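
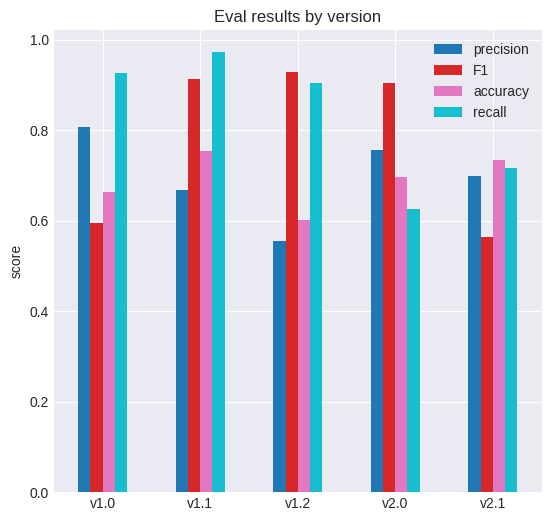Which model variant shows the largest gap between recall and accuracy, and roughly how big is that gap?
v1.2, ≈ 0.3

v1.2: recall ≈ 0.9, accuracy ≈ 0.6 → gap ≈ 0.3. Next-largest (v1.0) is only ≈ 0.2.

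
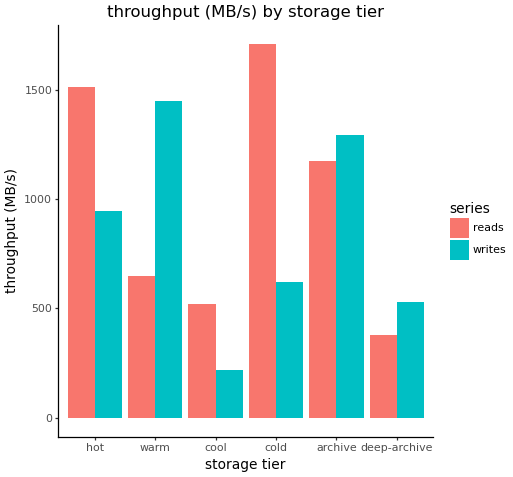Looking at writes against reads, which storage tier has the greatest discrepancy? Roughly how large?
cold: writes ≈ 600, reads ≈ 1800 → gap ≈ 1200. Next-largest (warm) is only ≈ 800.

cold, ≈ 1200 MB/s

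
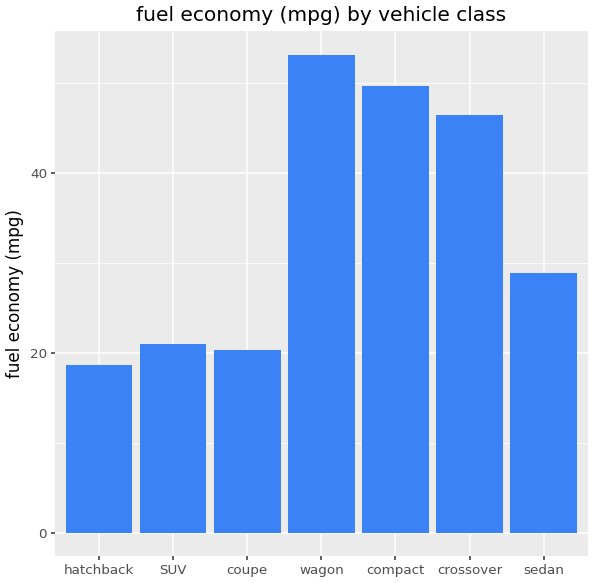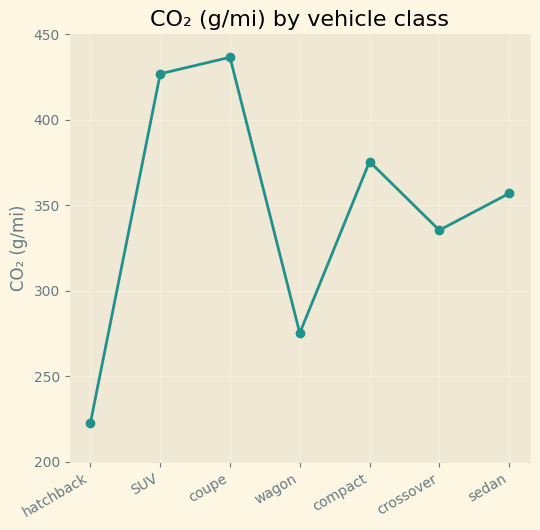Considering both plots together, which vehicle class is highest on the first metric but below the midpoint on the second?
wagon

Chart 2 median CO₂ (g/mi) ≈ 350; below-median vehicle classes: hatchback, wagon, crossover. Among those, wagon has the highest fuel economy (mpg) (≈ 55).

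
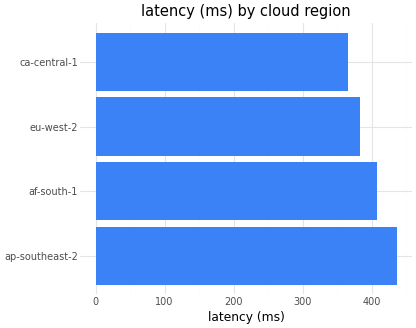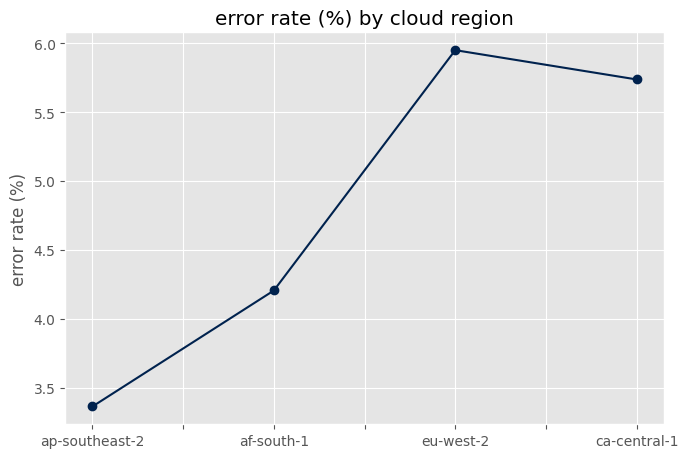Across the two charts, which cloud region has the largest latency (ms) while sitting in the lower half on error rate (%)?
Chart 2 median error rate (%) ≈ 5; below-median cloud regions: ap-southeast-2, af-south-1. Among those, ap-southeast-2 has the highest latency (ms) (≈ 450).

ap-southeast-2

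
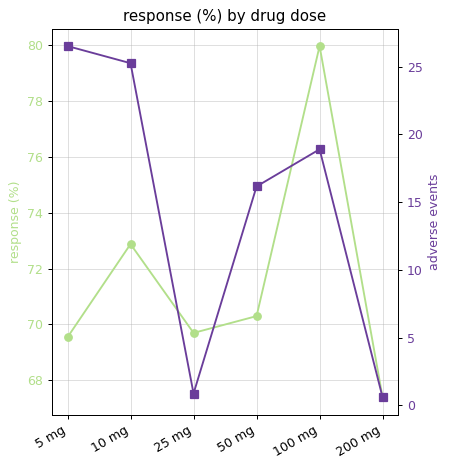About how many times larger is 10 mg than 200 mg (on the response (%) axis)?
10 mg ≈ 72, 200 mg ≈ 68; 72/68 ≈ 1.06.

≈ 1.06×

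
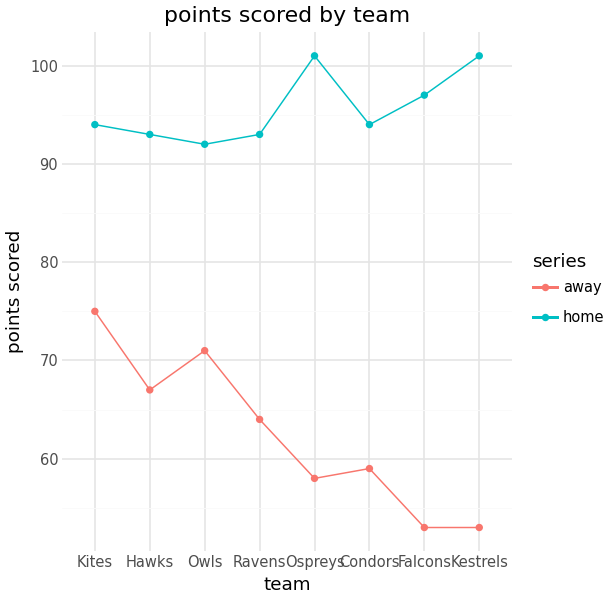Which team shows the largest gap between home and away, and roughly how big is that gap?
Kestrels: home ≈ 100, away ≈ 55 → gap ≈ 45. Next-largest (Falcons) is only ≈ 40.

Kestrels, ≈ 45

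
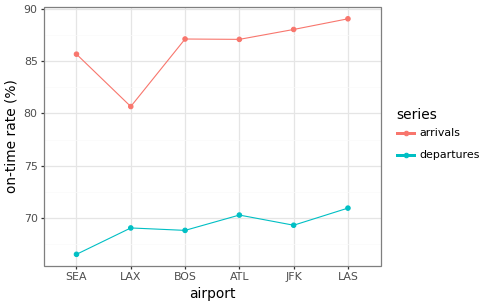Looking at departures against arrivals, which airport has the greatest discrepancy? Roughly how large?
SEA: departures ≈ 66, arrivals ≈ 86 → gap ≈ 20. Next-largest (JFK) is only ≈ 18.

SEA, ≈ 20 %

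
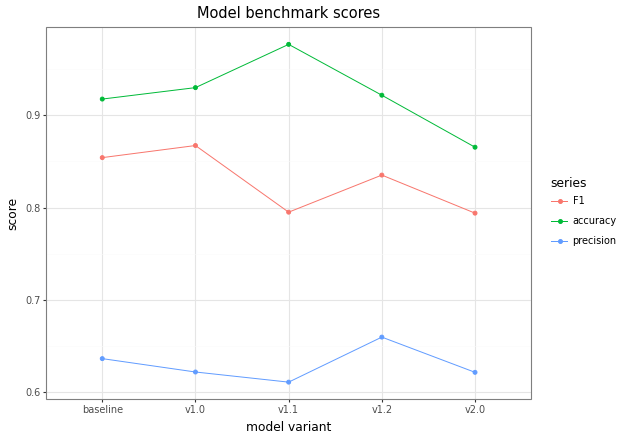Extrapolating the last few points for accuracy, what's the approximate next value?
Last three: 1.00, 0.90, 0.85 → slope ≈ -0.075/step → next ≈ 0.775.

≈ 0.775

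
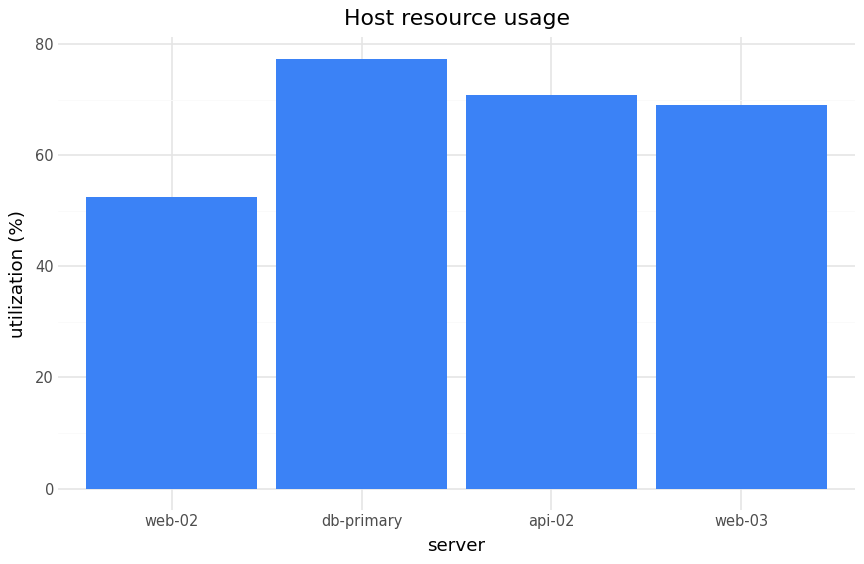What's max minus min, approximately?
≈ 30

Max db-primary ≈ 80, min web-02 ≈ 50; range ≈ 30.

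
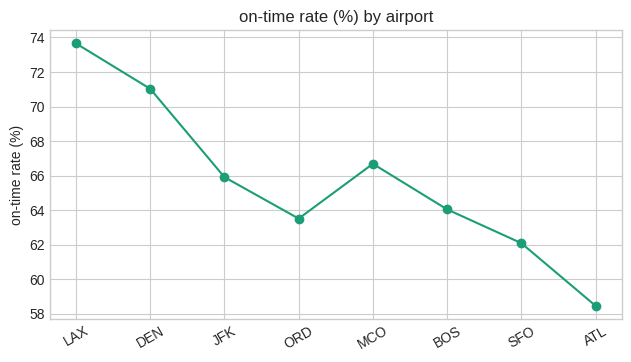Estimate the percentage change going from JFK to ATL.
≈ -12.1%

JFK ≈ 66, ATL ≈ 58; (58 − 66) / 66 ≈ -12.1%.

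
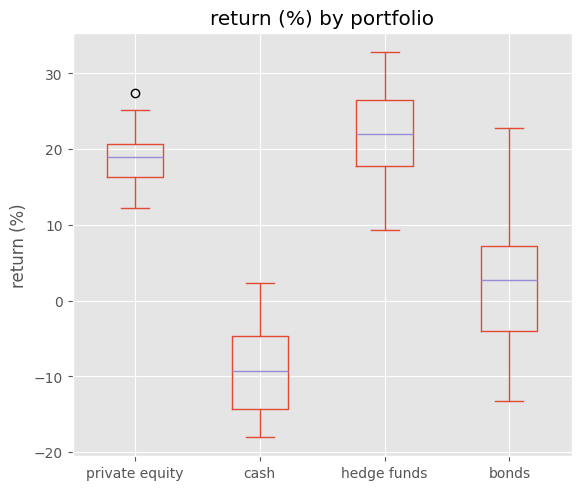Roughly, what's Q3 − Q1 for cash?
≈ 10

Q3 ≈ -5, Q1 ≈ -15; IQR ≈ 10.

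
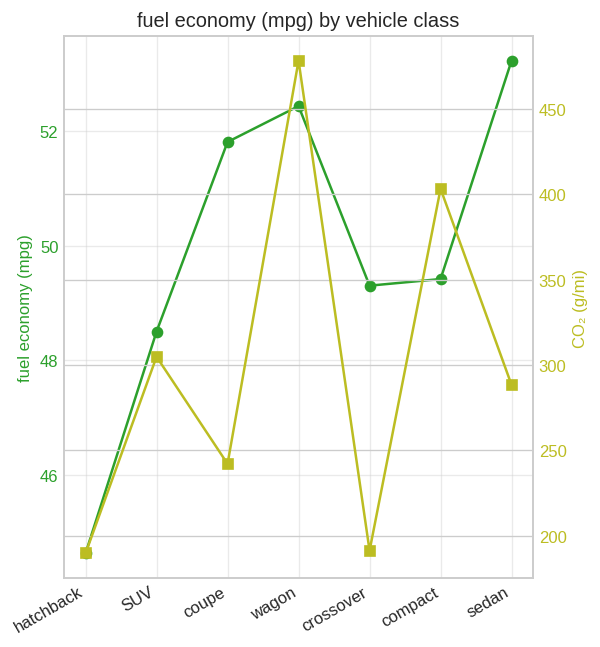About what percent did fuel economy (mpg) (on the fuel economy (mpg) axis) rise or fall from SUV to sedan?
SUV ≈ 49, sedan ≈ 53; (53 − 49) / 49 ≈ +8.2%.

≈ +8.2%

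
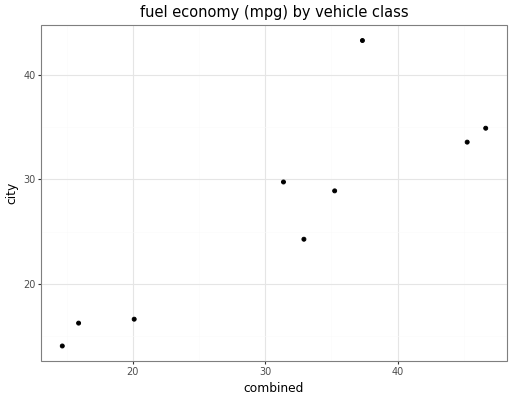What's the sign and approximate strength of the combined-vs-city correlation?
Points are positively correlated; strong (|r| ≈ 0.9).

positive, strong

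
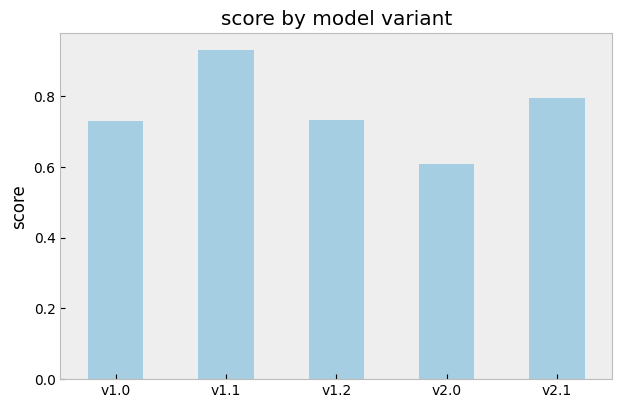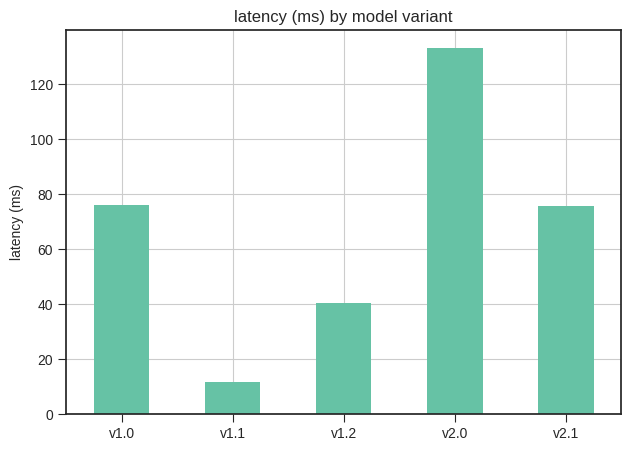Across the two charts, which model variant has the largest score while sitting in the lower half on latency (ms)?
Chart 2 median latency (ms) ≈ 80; below-median model variants: v1.1, v1.2. Among those, v1.1 has the highest score (≈ 0.9).

v1.1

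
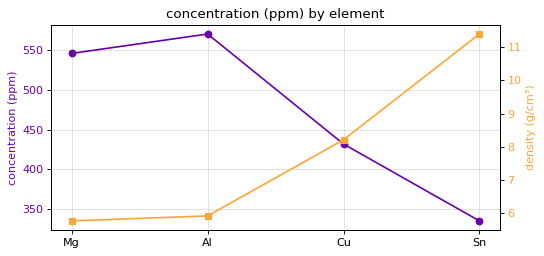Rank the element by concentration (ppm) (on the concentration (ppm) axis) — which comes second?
Top 3 (on the concentration (ppm) axis): Al ≈ 580, Mg ≈ 540, Cu ≈ 440.

Mg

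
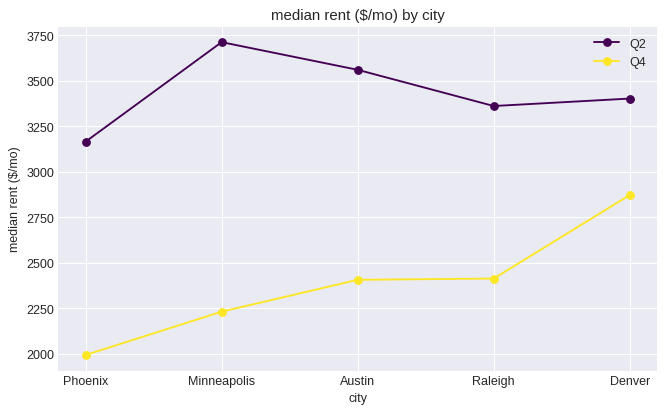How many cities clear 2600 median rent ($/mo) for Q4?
1

Above 2600: Denver.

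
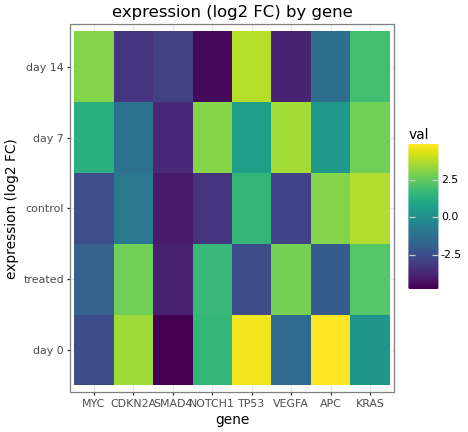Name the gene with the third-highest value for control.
Top 4 for control: KRAS ≈ 4, APC ≈ 3, TP53 ≈ 2, CDKN2A ≈ -1.

TP53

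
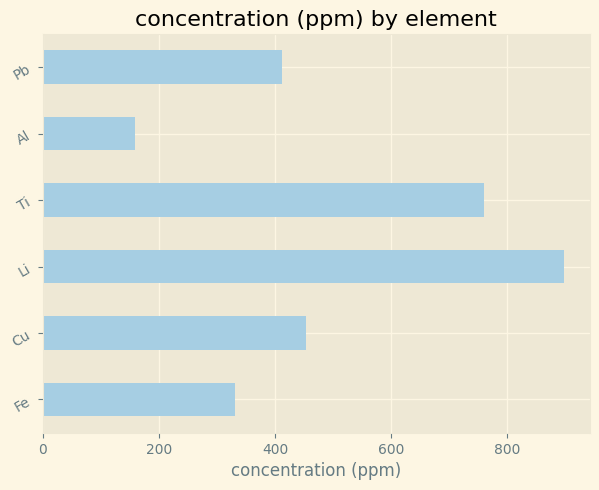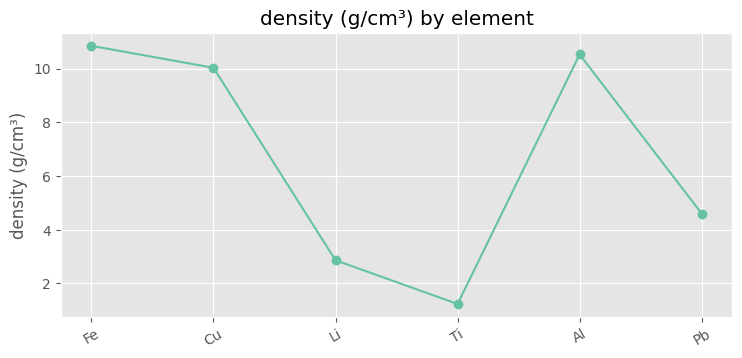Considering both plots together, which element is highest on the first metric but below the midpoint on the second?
Li

Chart 2 median density (g/cm³) ≈ 7; below-median elements: Li, Ti, Pb. Among those, Li has the highest concentration (ppm) (≈ 900).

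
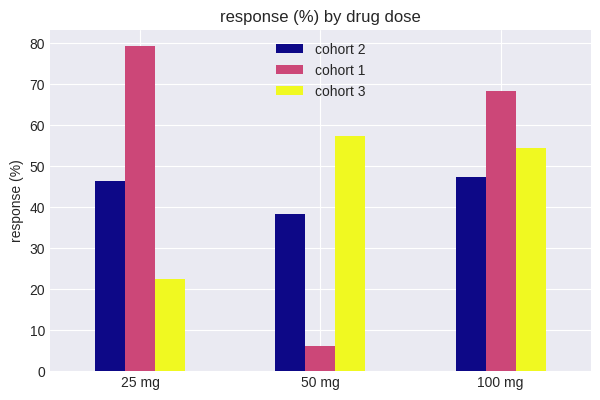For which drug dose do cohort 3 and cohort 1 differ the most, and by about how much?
25 mg, ≈ 60 %

25 mg: cohort 3 ≈ 20, cohort 1 ≈ 80 → gap ≈ 60. Next-largest (50 mg) is only ≈ 50.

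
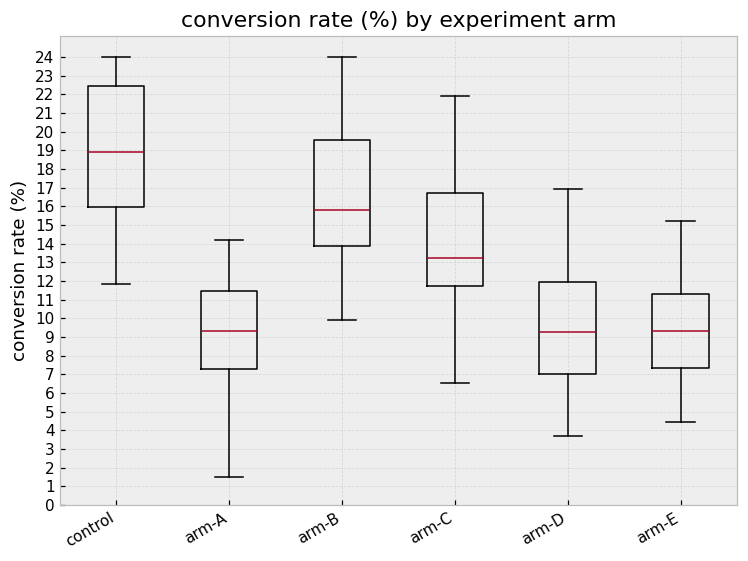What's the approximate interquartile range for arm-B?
Q3 ≈ 20, Q1 ≈ 14; IQR ≈ 6.

≈ 6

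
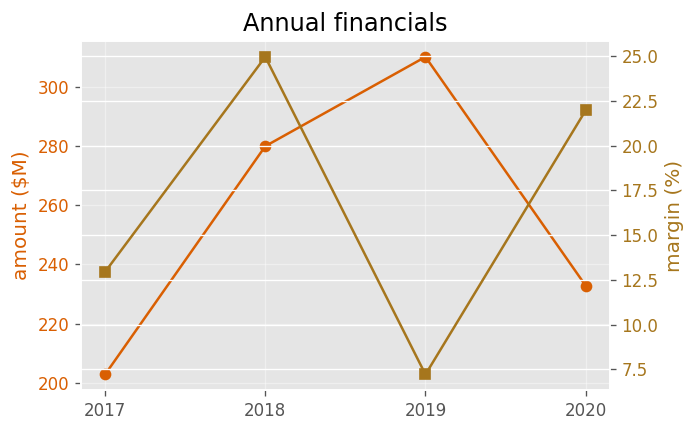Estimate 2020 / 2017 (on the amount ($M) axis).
≈ 1.15×

2020 ≈ 230, 2017 ≈ 200; 230/200 ≈ 1.15.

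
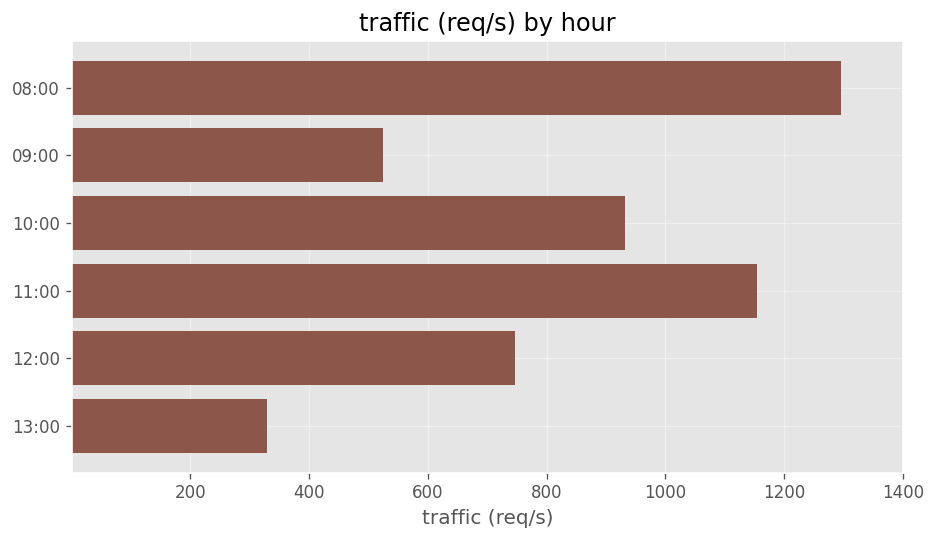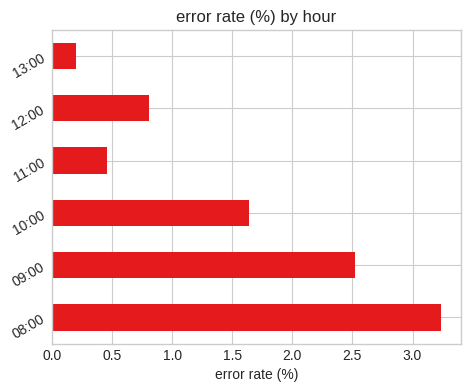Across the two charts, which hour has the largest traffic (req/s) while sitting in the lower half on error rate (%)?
Chart 2 median error rate (%) ≈ 1; below-median hours: 11:00, 12:00, 13:00. Among those, 11:00 has the highest traffic (req/s) (≈ 1200).

11:00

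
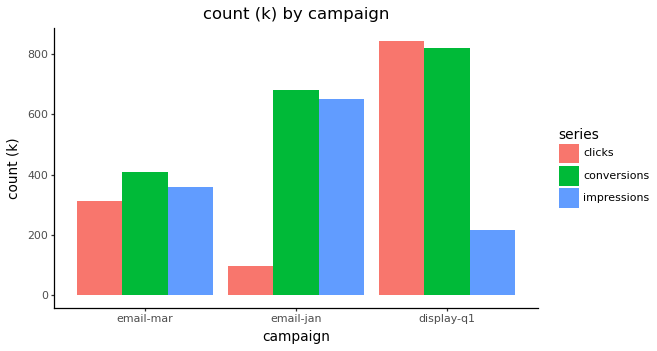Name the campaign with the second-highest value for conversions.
Top 3 for conversions: display-q1 ≈ 800, email-jan ≈ 700, email-mar ≈ 400.

email-jan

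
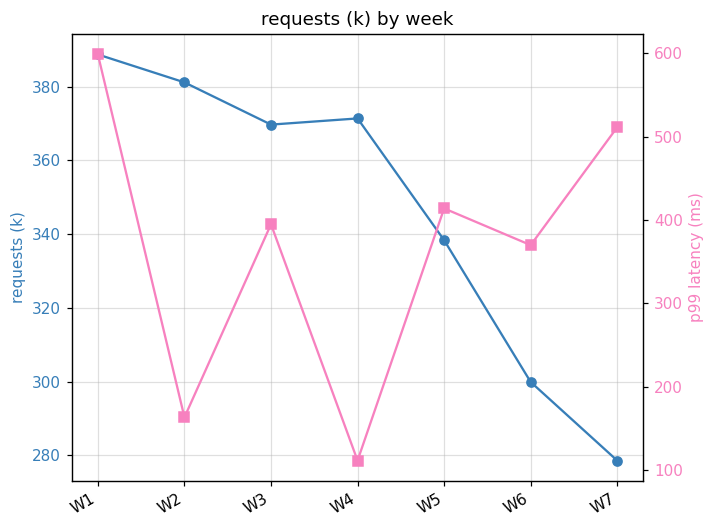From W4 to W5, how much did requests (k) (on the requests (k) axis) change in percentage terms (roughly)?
≈ -8.1%

W4 ≈ 370, W5 ≈ 340; (340 − 370) / 370 ≈ -8.1%.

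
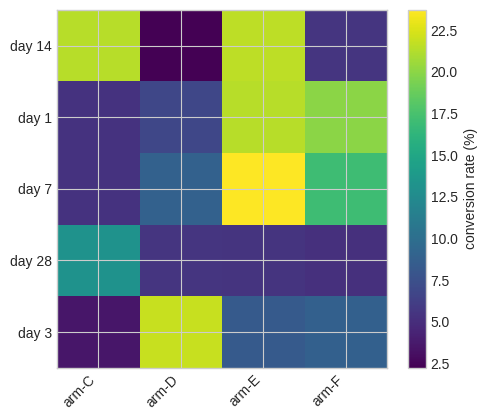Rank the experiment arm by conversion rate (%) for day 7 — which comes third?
arm-D

Top 4 for day 7: arm-E ≈ 24, arm-F ≈ 18, arm-D ≈ 8, arm-C ≈ 6.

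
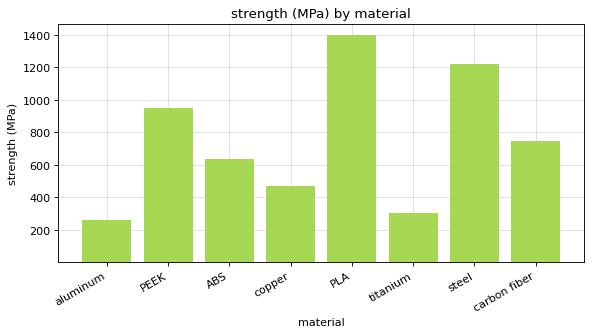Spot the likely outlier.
PLA

PLA ≈ 1400; the rest sit between ≈ 200 and ≈ 1200.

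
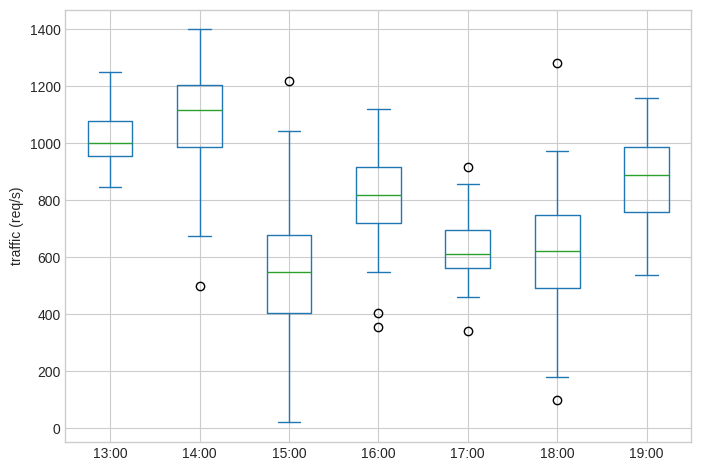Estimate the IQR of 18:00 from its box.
Q3 ≈ 750, Q1 ≈ 500; IQR ≈ 250.

≈ 250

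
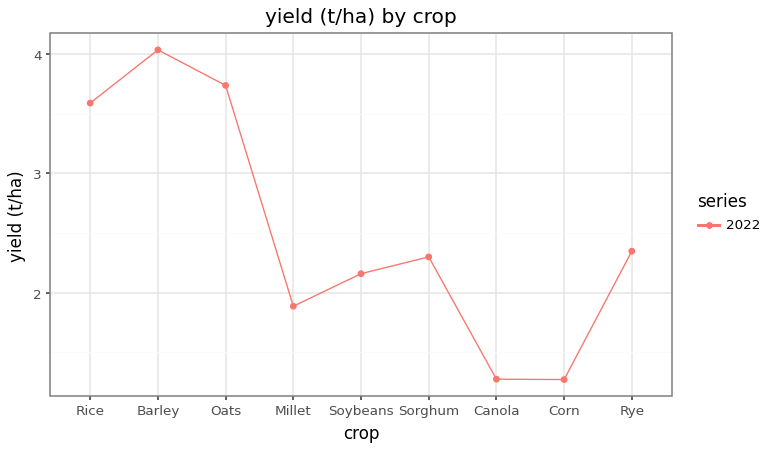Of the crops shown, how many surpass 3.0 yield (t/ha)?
3

Above 3.0: Rice, Barley, Oats.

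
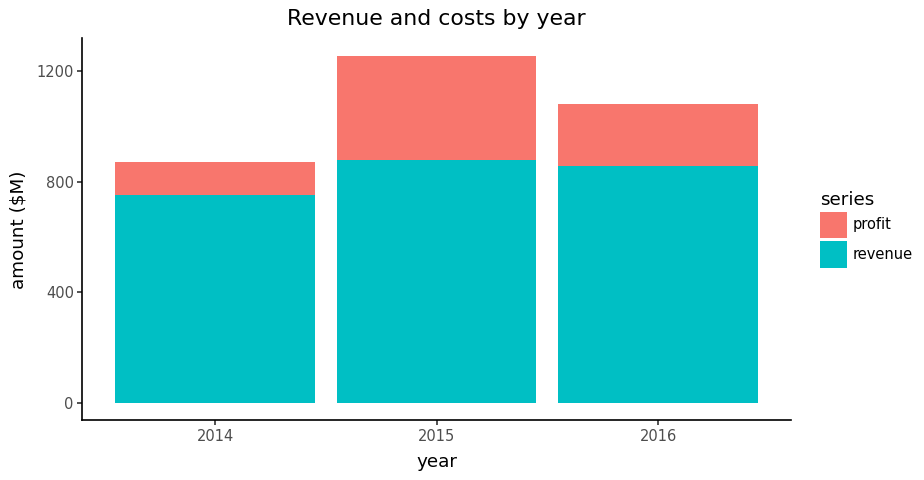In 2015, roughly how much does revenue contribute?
≈ 800

revenue top ≈ 800, bottom ≈ 0; segment ≈ 800.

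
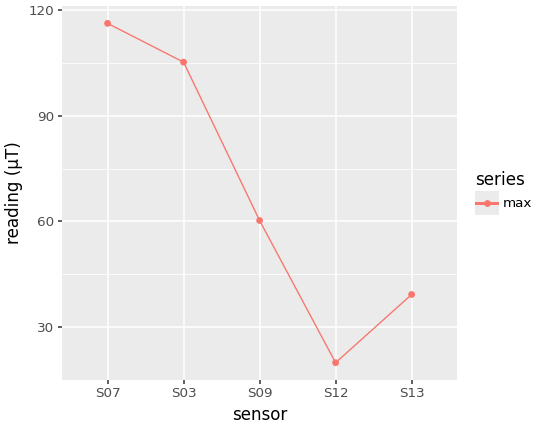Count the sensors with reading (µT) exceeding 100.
Above 100: S07, S03.

2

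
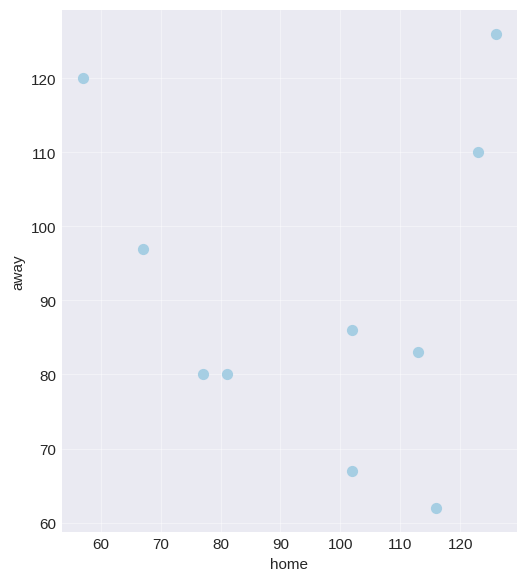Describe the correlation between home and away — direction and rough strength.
Points are roughly uncorrelated; weak (|r| ≈ 0.1).

no clear correlation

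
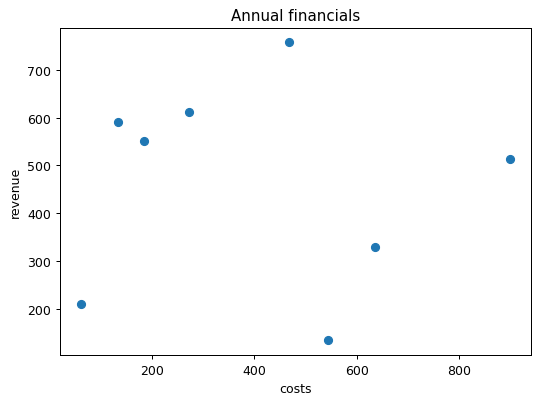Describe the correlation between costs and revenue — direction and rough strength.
no clear correlation

Points are roughly uncorrelated; weak (|r| ≈ 0.0).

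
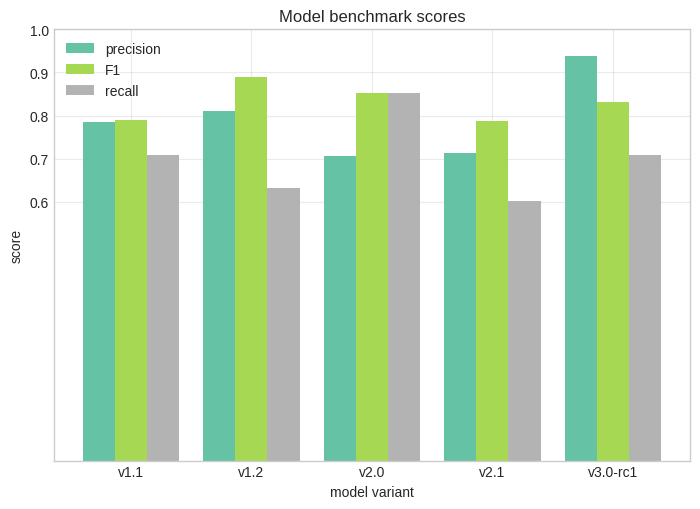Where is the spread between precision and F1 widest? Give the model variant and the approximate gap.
v2.0: precision ≈ 0.7, F1 ≈ 0.9 → gap ≈ 0.2. Next-largest (v3.0-rc1) is only ≈ 0.1.

v2.0, ≈ 0.2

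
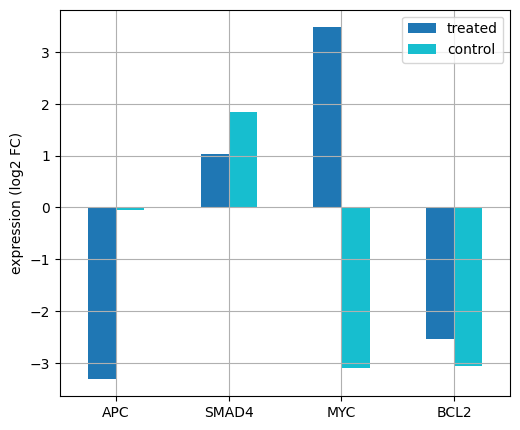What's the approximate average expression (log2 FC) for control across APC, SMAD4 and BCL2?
(0 + 2 + -3) / 3 ≈ 0.

≈ 0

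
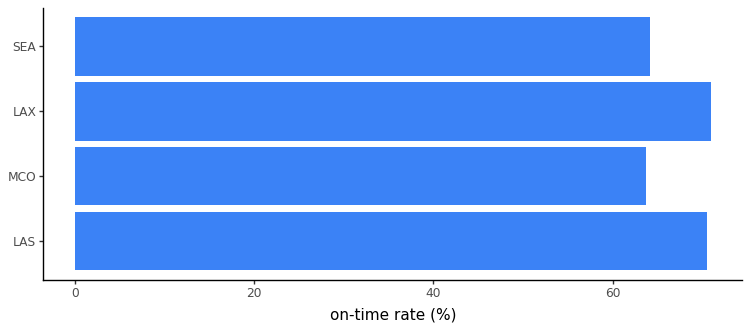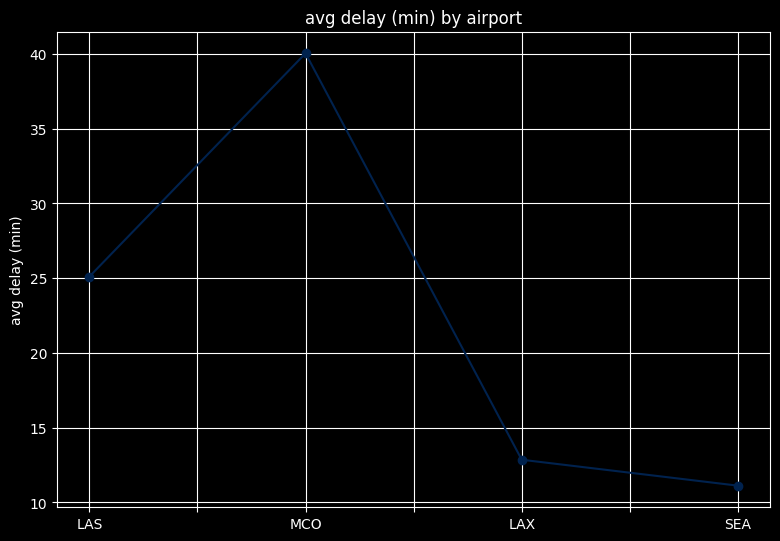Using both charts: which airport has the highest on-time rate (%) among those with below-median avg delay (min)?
Chart 2 median avg delay (min) ≈ 20; below-median airports: LAX, SEA. Among those, LAX has the highest on-time rate (%) (≈ 70).

LAX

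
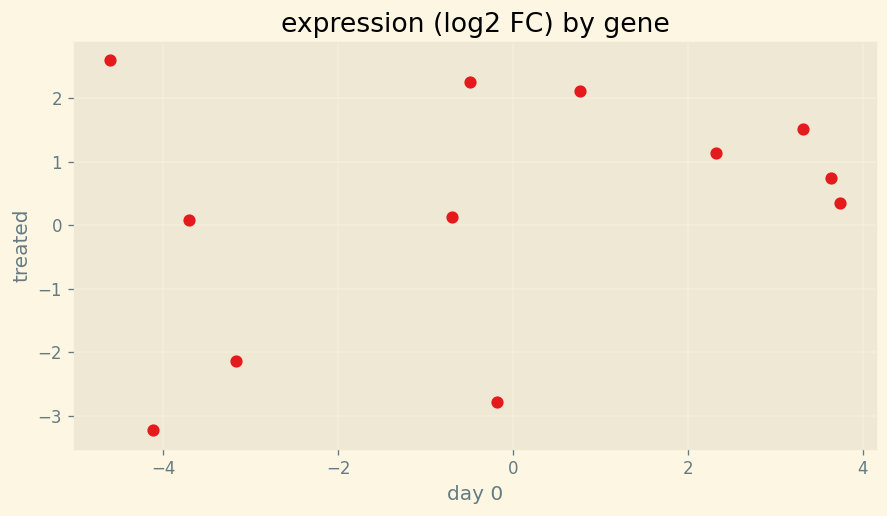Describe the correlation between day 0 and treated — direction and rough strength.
positive, weak

Points are positively correlated; weak (|r| ≈ 0.3).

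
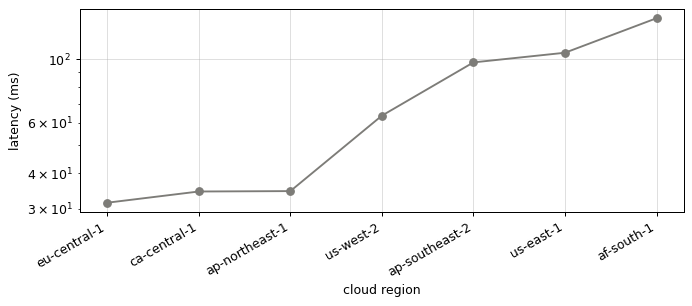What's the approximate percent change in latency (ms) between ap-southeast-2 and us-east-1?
ap-southeast-2 ≈ 100, us-east-1 ≈ 110; (110 − 100) / 100 ≈ +10%.

≈ +10%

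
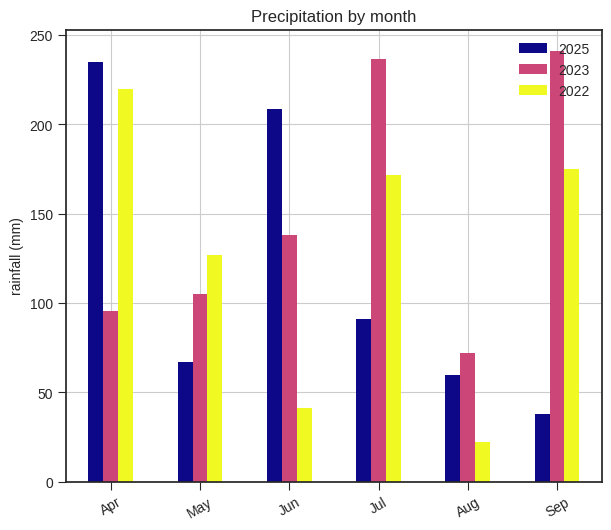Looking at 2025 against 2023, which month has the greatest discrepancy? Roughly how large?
Sep: 2025 ≈ 50, 2023 ≈ 250 → gap ≈ 200. Next-largest (Jul) is only ≈ 125.

Sep, ≈ 200 mm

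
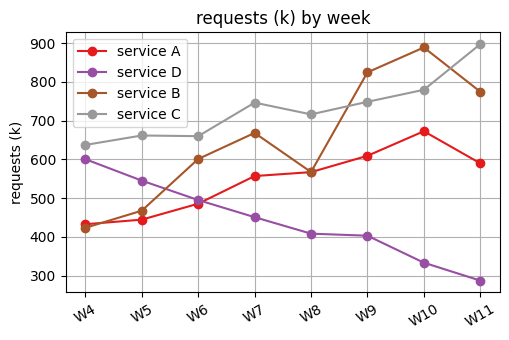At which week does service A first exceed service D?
W7

W6: service A ≈ 500 vs service D ≈ 500 (not yet); W7: service A ≈ 600 vs service D ≈ 500 (first crossover).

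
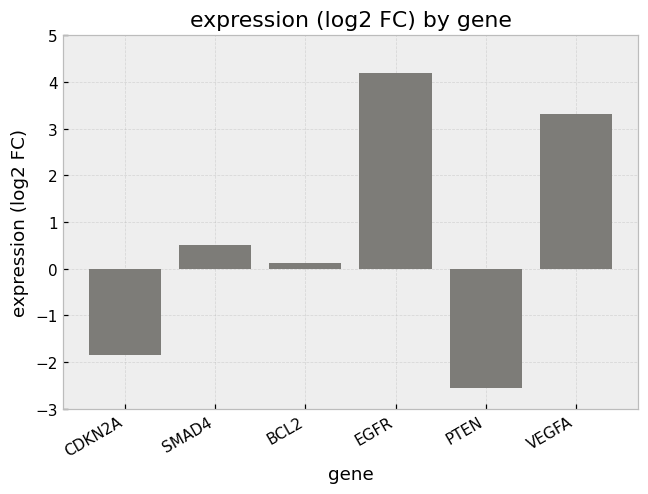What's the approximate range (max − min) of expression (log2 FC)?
≈ 7

Max EGFR ≈ 4, min PTEN ≈ -3; range ≈ 7.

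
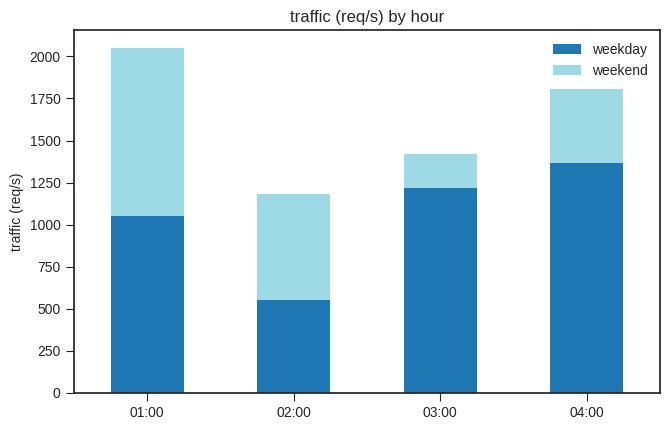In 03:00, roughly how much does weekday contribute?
≈ 1200

weekday top ≈ 1200, bottom ≈ 0; segment ≈ 1200.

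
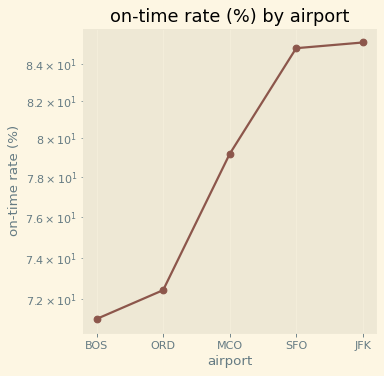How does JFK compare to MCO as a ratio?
≈ 1.07×

JFK ≈ 86, MCO ≈ 80; 86/80 ≈ 1.07.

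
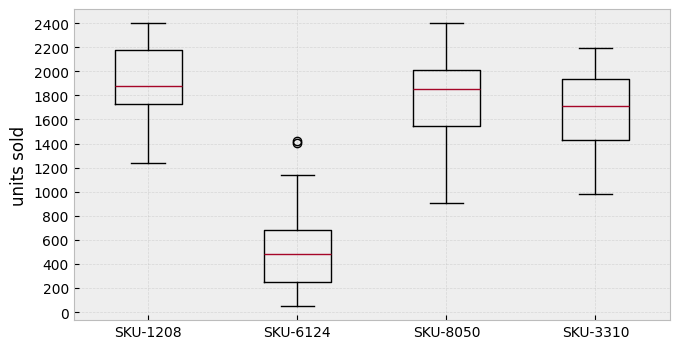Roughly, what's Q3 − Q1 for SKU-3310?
≈ 600

Q3 ≈ 2000, Q1 ≈ 1400; IQR ≈ 600.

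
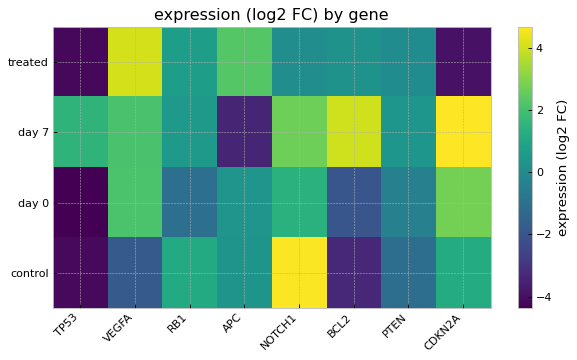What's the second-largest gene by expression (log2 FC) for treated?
APC

Top 3 for treated: VEGFA ≈ 4, APC ≈ 2, RB1 ≈ 1.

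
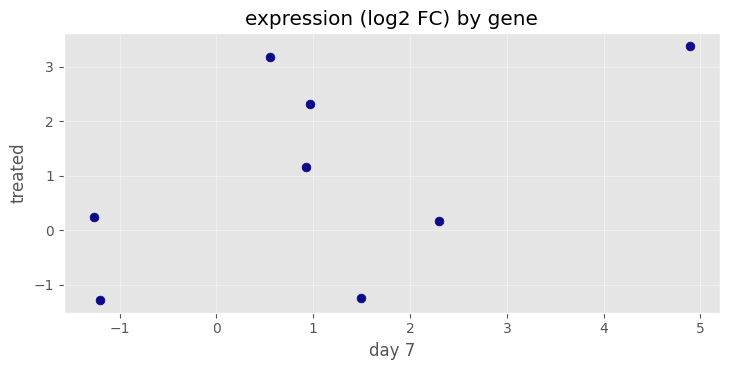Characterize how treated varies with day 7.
Points are positively correlated; moderate (|r| ≈ 0.5).

positive, moderate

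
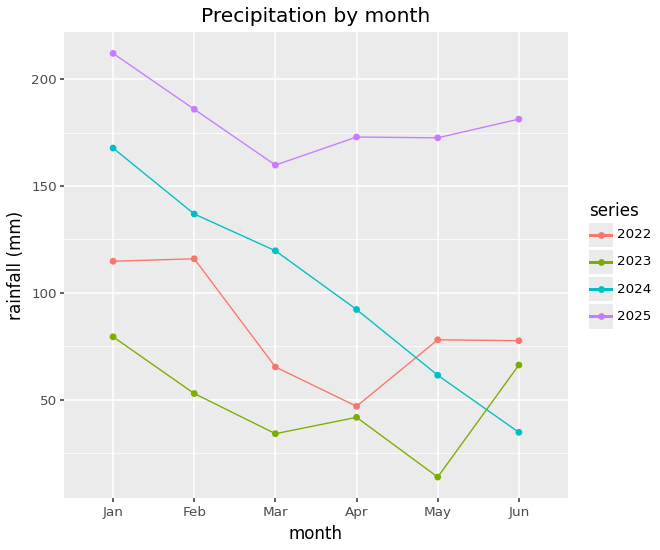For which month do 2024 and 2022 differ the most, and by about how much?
Mar, ≈ 60 mm

Mar: 2024 ≈ 120, 2022 ≈ 60 → gap ≈ 60. Next-largest (Jan) is only ≈ 40.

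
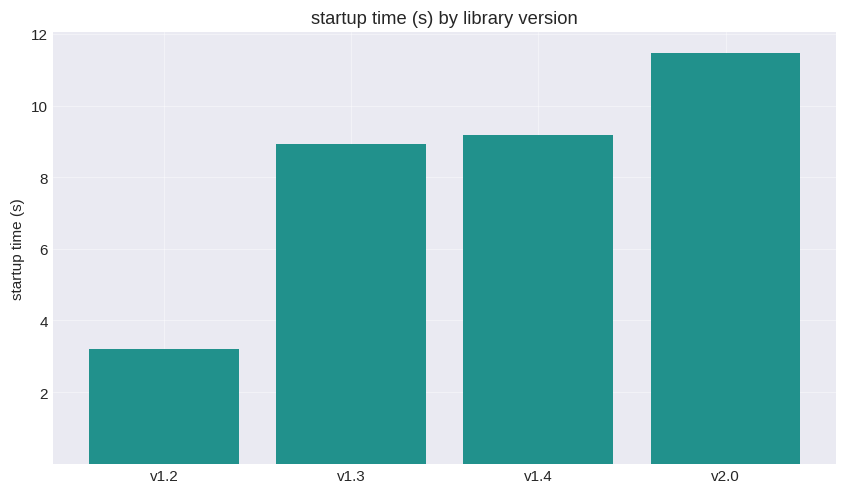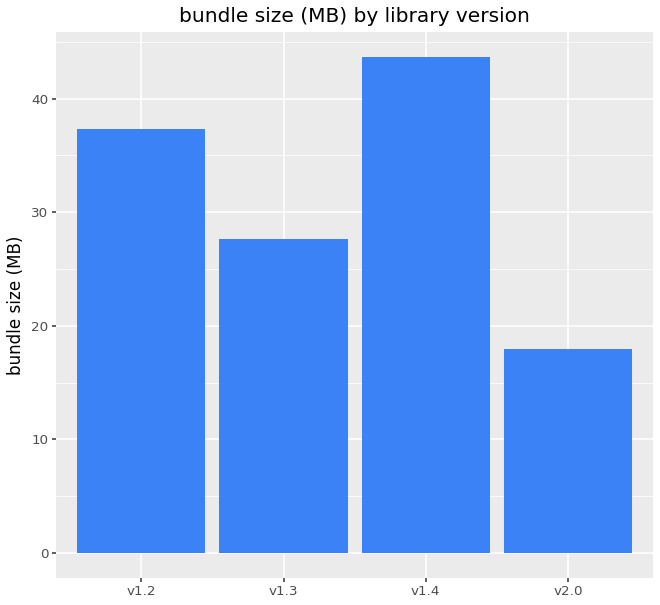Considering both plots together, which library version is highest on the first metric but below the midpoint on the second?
v2.0

Chart 2 median bundle size (MB) ≈ 30; below-median library versions: v1.3, v2.0. Among those, v2.0 has the highest startup time (s) (≈ 12).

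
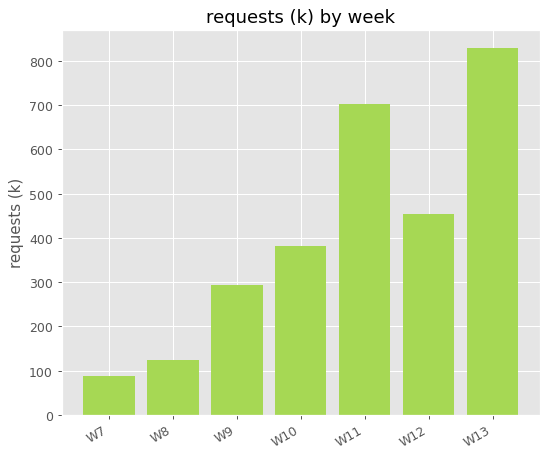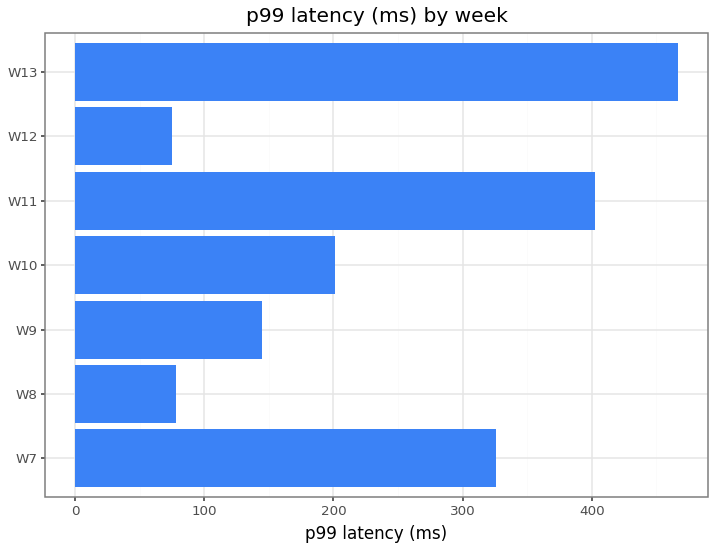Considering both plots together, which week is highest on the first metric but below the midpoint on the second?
Chart 2 median p99 latency (ms) ≈ 200; below-median weeks: W8, W9, W12. Among those, W12 has the highest requests (k) (≈ 500).

W12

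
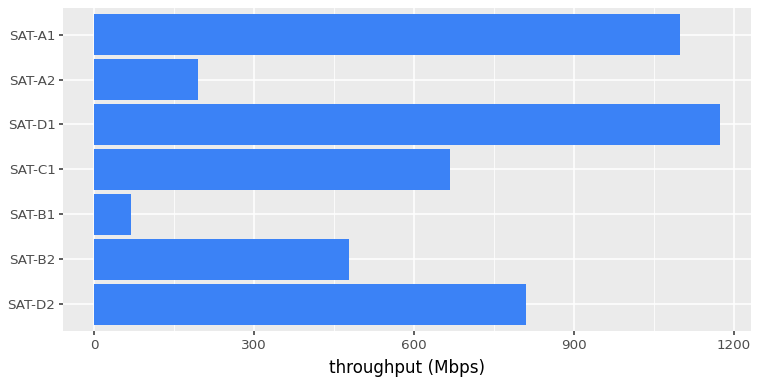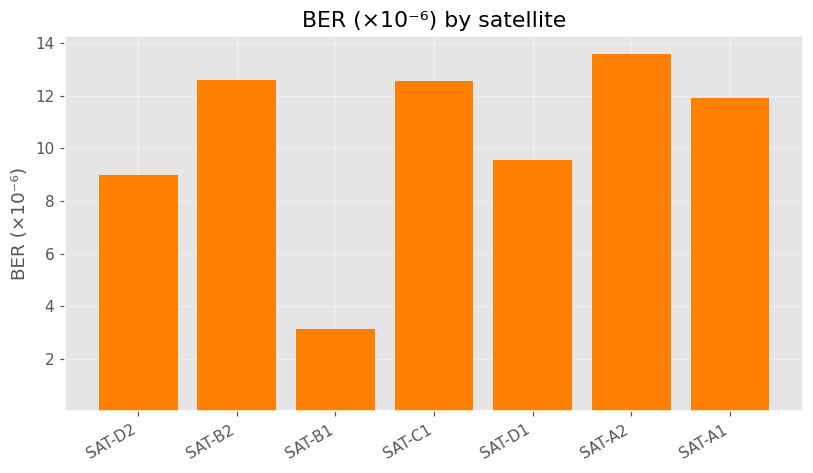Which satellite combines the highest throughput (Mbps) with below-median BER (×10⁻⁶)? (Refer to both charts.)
SAT-D1

Chart 2 median BER (×10⁻⁶) ≈ 12; below-median satellites: SAT-D2, SAT-B1, SAT-D1. Among those, SAT-D1 has the highest throughput (Mbps) (≈ 1200).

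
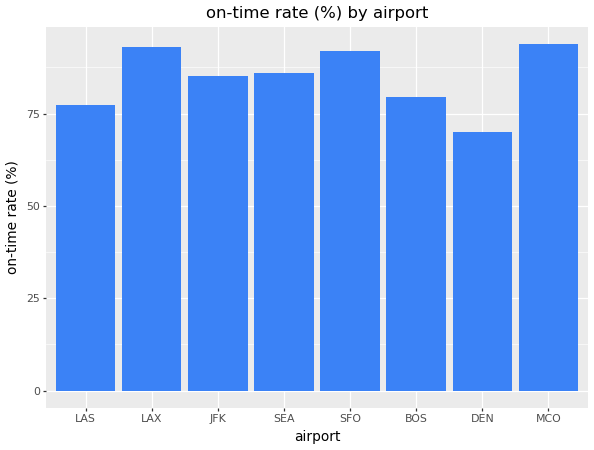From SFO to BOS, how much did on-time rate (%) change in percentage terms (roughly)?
≈ -11.1%

SFO ≈ 90, BOS ≈ 80; (80 − 90) / 90 ≈ -11.1%.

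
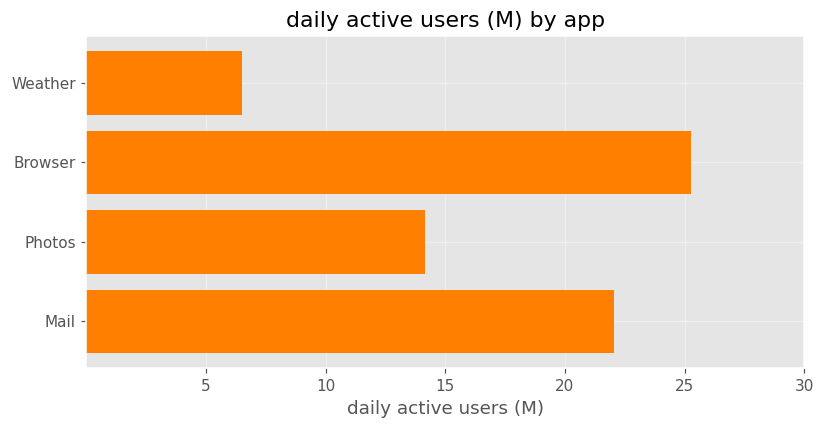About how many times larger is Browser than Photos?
Browser ≈ 25, Photos ≈ 15; 25/15 ≈ 1.67.

≈ 1.67×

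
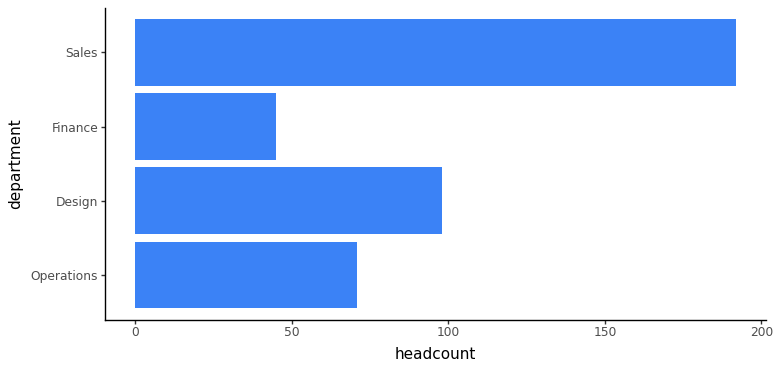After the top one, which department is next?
Design

Top 3: Sales ≈ 200, Design ≈ 100, Operations ≈ 80.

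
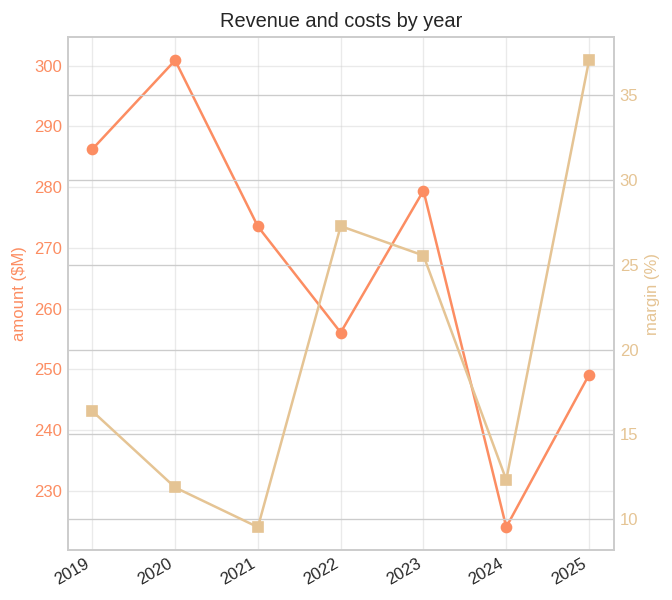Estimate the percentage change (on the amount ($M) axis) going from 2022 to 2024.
≈ -15.4%

2022 ≈ 260, 2024 ≈ 220; (220 − 260) / 260 ≈ -15.4%.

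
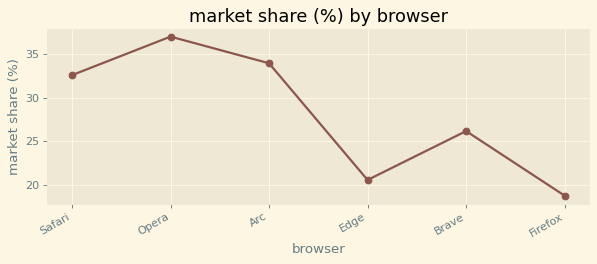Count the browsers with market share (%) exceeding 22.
Above 22: Safari, Opera, Arc, Brave.

4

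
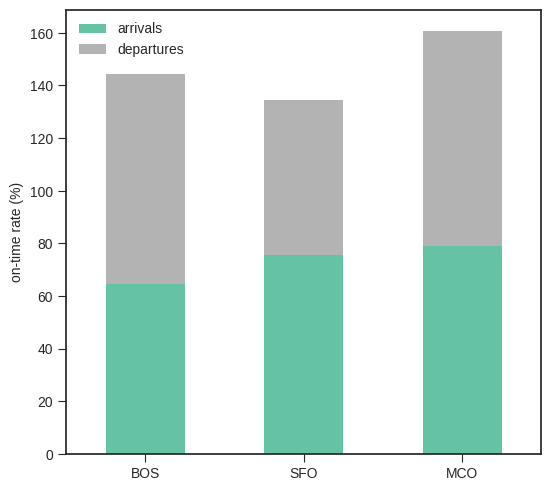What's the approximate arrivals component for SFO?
≈ 80

arrivals top ≈ 80, bottom ≈ 0; segment ≈ 80.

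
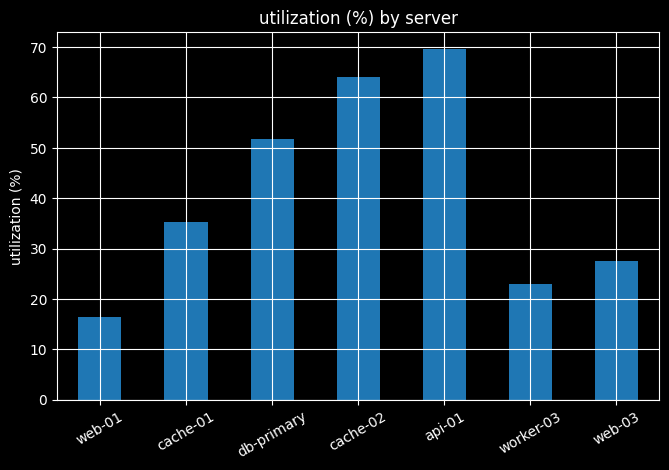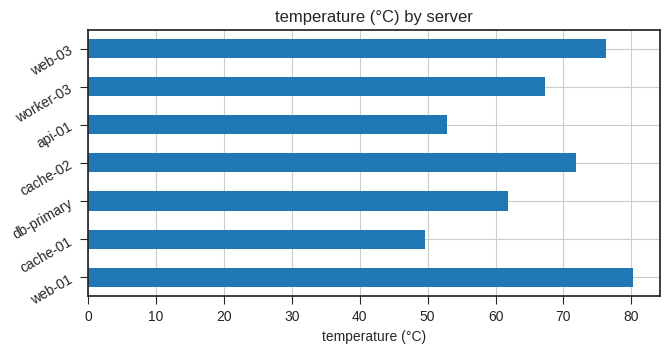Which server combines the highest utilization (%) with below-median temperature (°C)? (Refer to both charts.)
api-01

Chart 2 median temperature (°C) ≈ 70; below-median servers: cache-01, db-primary, api-01. Among those, api-01 has the highest utilization (%) (≈ 70).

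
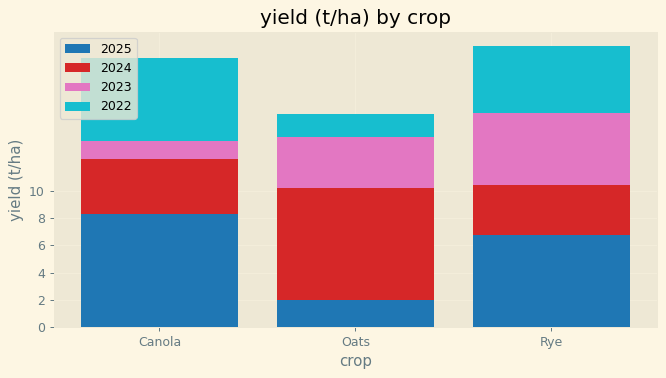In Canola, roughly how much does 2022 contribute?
≈ 6

2022 top ≈ 20, bottom ≈ 14; segment ≈ 6.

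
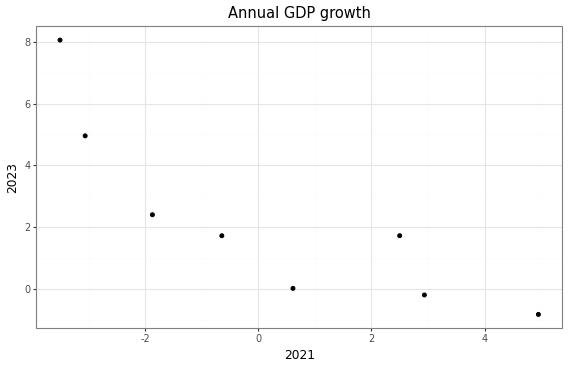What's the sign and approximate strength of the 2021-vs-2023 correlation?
Points are negatively correlated; strong (|r| ≈ 0.8).

negative, strong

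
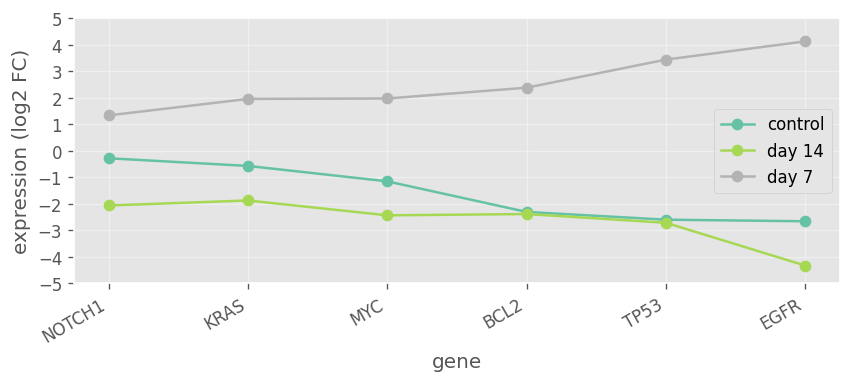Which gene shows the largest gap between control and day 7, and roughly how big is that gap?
EGFR, ≈ 7 log2 FC

EGFR: control ≈ -3, day 7 ≈ 4 → gap ≈ 7. Next-largest (TP53) is only ≈ 6.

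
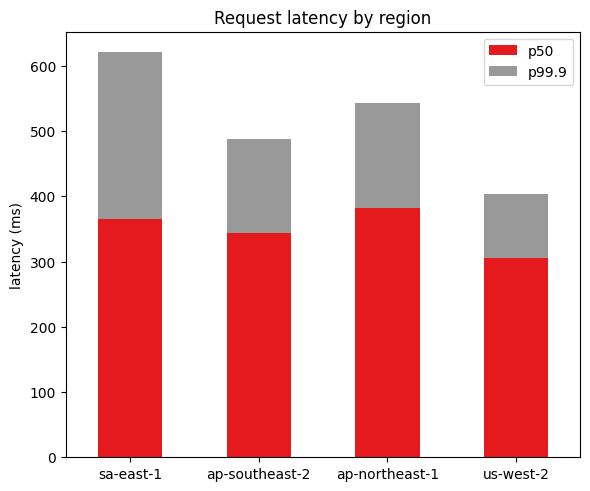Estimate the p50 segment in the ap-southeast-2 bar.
p50 top ≈ 300, bottom ≈ 0; segment ≈ 300.

≈ 300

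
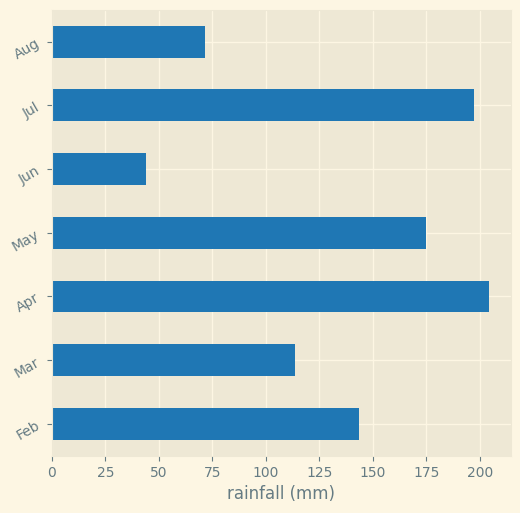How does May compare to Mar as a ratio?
May ≈ 180, Mar ≈ 120; 180/120 ≈ 1.5.

≈ 1.5×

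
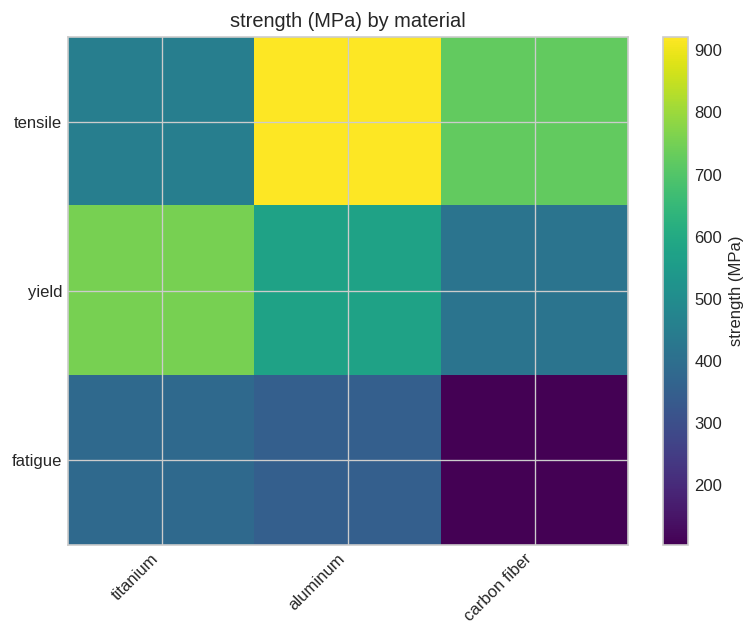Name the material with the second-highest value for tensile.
Top 3 for tensile: aluminum ≈ 900, carbon fiber ≈ 700, titanium ≈ 500.

carbon fiber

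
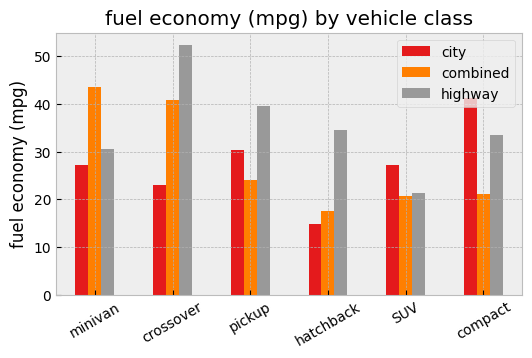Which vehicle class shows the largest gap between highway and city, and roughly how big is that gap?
crossover, ≈ 25 mpg

crossover: highway ≈ 50, city ≈ 25 → gap ≈ 25. Next-largest (hatchback) is only ≈ 20.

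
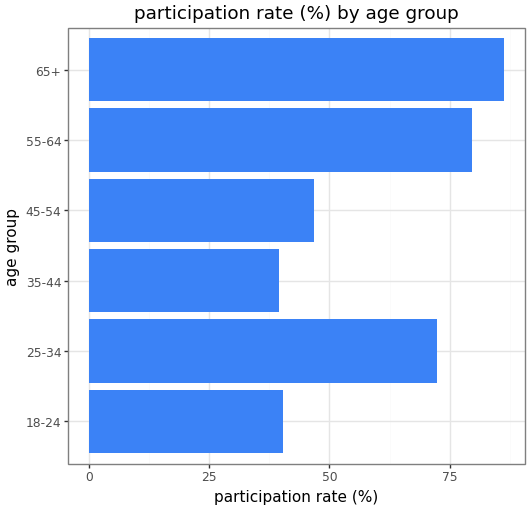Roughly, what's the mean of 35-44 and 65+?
(40 + 90) / 2 ≈ 65.

≈ 65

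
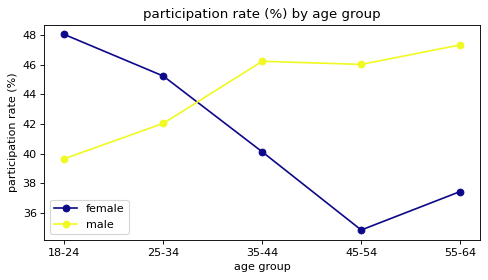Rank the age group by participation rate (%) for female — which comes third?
35-44

Top 4 for female: 18-24 ≈ 48, 25-34 ≈ 46, 35-44 ≈ 40, 55-64 ≈ 38.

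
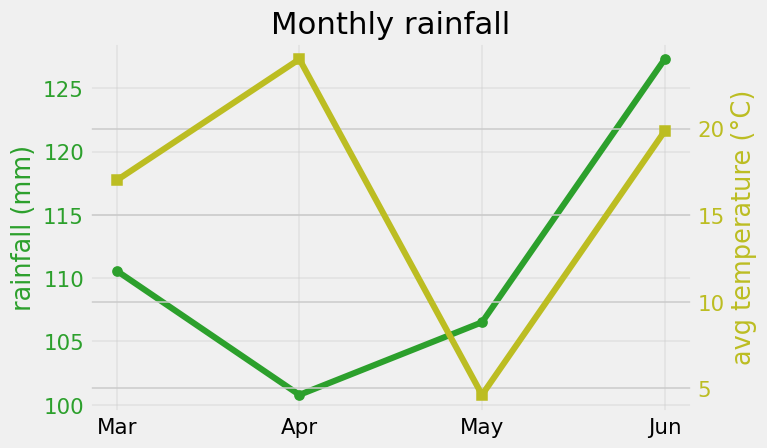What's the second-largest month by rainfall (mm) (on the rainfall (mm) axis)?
Top 3 (on the rainfall (mm) axis): Jun ≈ 125, Mar ≈ 110, May ≈ 105.

Mar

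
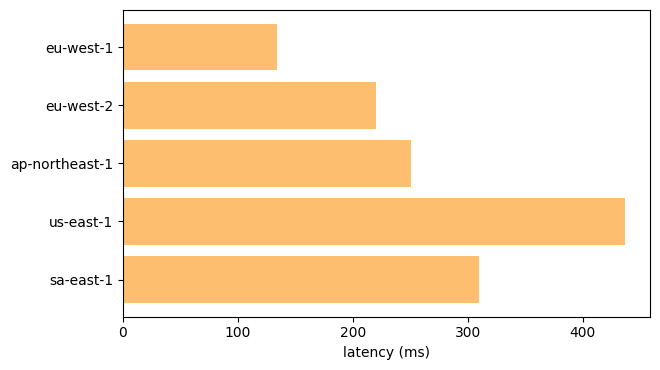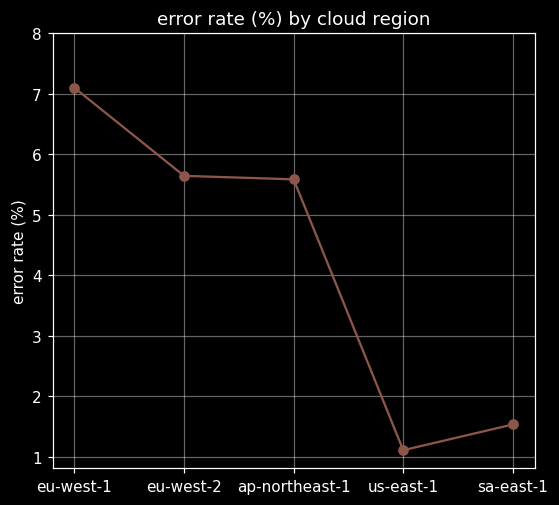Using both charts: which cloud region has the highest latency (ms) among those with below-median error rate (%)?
us-east-1

Chart 2 median error rate (%) ≈ 6; below-median cloud regions: us-east-1, sa-east-1. Among those, us-east-1 has the highest latency (ms) (≈ 450).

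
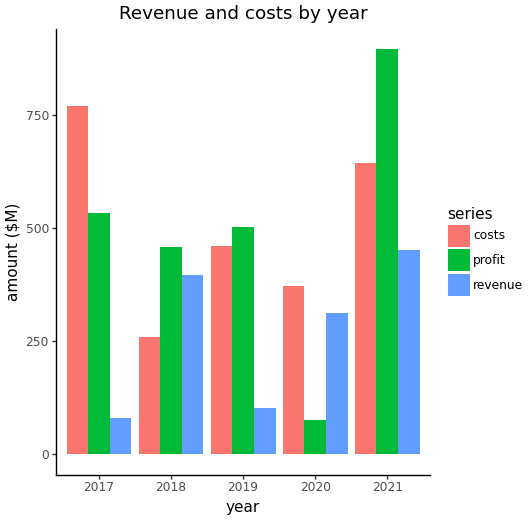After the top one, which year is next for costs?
Top 3 for costs: 2017 ≈ 800, 2021 ≈ 600, 2019 ≈ 500.

2021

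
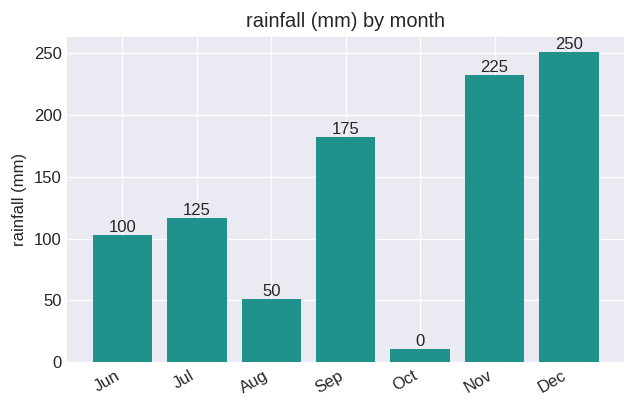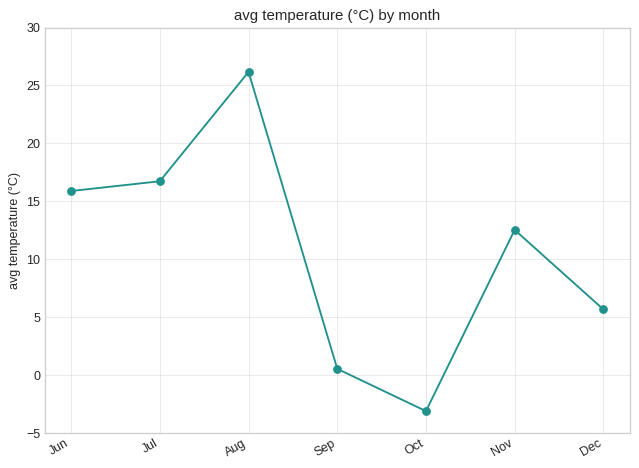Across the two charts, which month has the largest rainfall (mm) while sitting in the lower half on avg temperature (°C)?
Chart 2 median avg temperature (°C) ≈ 15; below-median months: Sep, Oct, Dec. Among those, Dec has the highest rainfall (mm) (≈ 250).

Dec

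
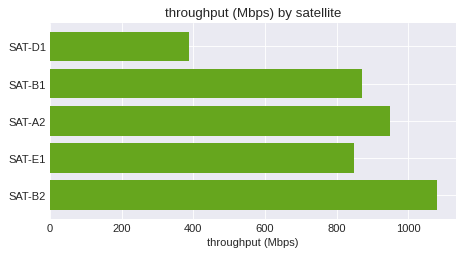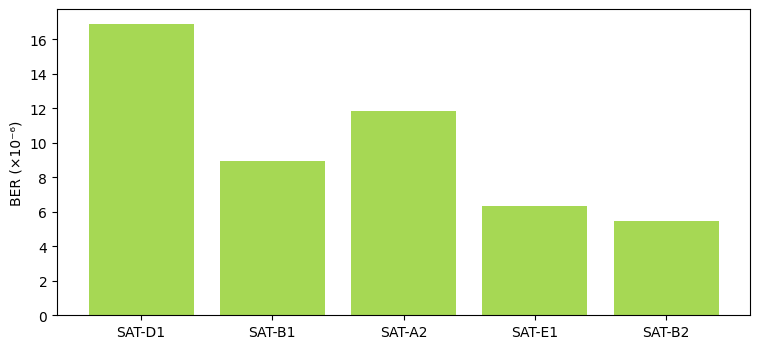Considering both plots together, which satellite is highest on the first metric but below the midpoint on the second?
Chart 2 median BER (×10⁻⁶) ≈ 8; below-median satellites: SAT-E1, SAT-B2. Among those, SAT-B2 has the highest throughput (Mbps) (≈ 1100).

SAT-B2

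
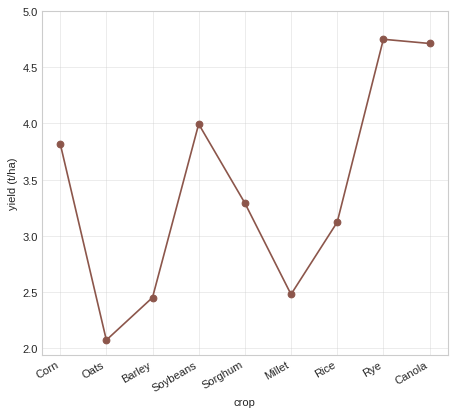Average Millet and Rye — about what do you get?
≈ 3.5

(2.5 + 4.5) / 2 ≈ 3.5.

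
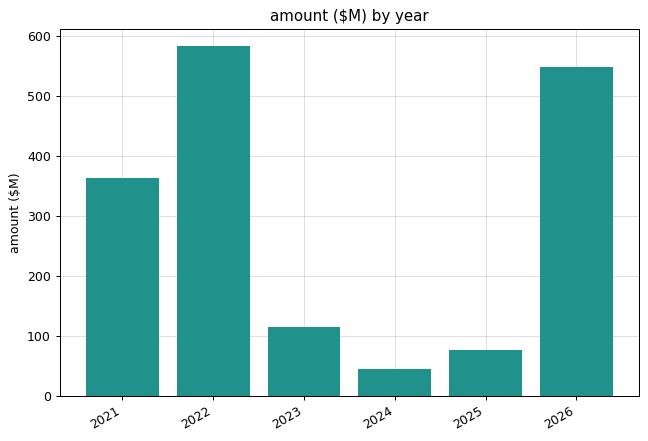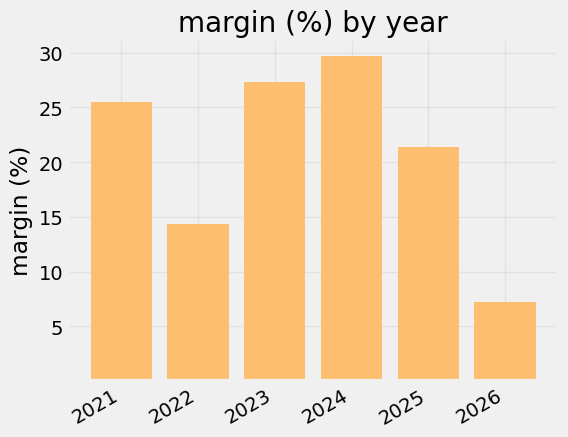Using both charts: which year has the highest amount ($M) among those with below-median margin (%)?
2022

Chart 2 median margin (%) ≈ 25; below-median years: 2022, 2025, 2026. Among those, 2022 has the highest amount ($M) (≈ 600).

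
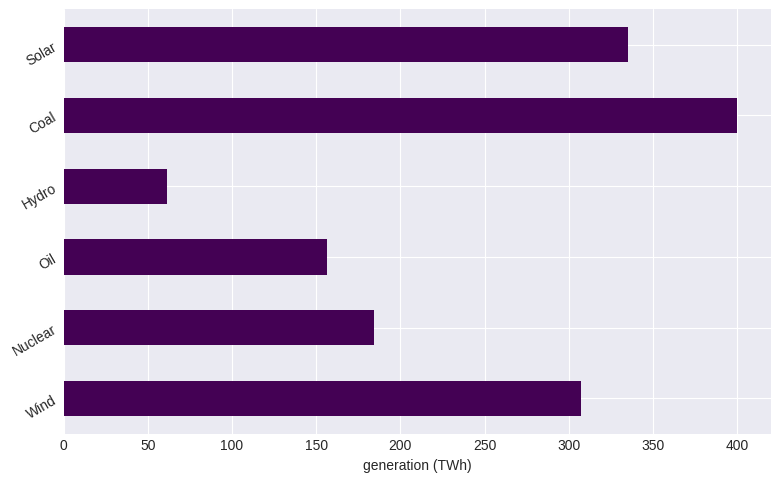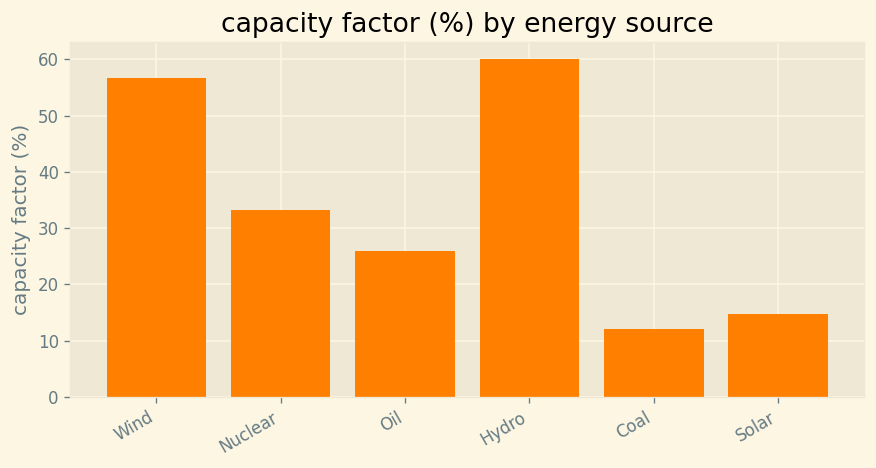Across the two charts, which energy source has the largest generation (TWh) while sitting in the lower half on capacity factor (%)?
Chart 2 median capacity factor (%) ≈ 30; below-median energy sources: Oil, Coal, Solar. Among those, Coal has the highest generation (TWh) (≈ 400).

Coal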